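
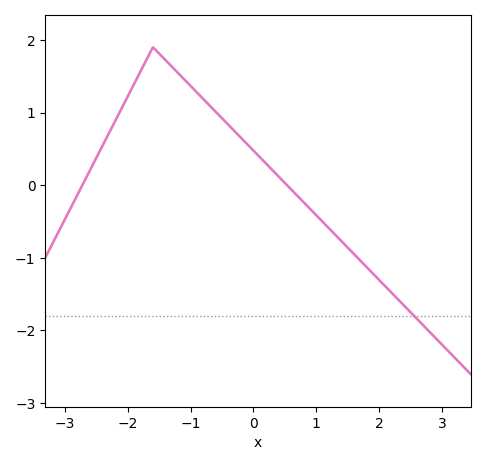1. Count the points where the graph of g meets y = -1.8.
1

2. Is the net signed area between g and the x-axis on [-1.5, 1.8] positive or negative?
positive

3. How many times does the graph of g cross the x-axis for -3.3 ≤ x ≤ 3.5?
2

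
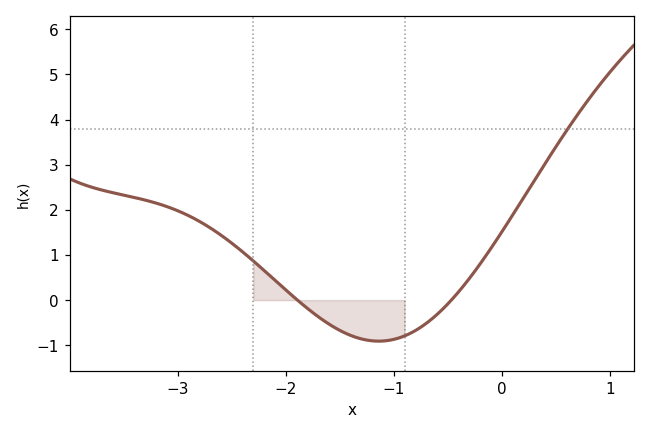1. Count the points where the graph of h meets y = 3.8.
1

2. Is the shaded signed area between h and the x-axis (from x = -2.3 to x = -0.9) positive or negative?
negative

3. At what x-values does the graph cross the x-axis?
-1.9, -0.5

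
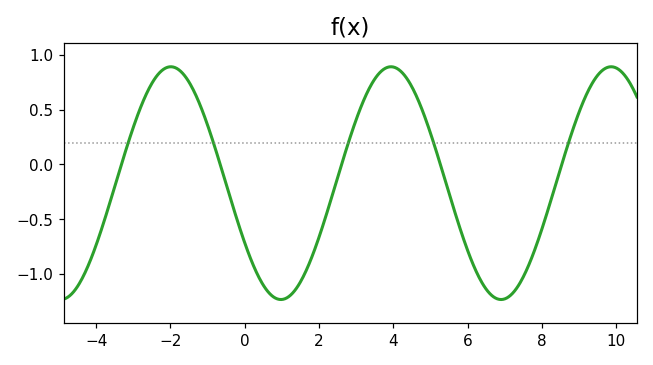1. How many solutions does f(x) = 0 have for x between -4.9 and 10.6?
5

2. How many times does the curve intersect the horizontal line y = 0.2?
5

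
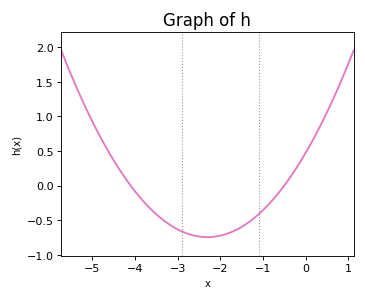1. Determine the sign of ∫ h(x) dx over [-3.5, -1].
negative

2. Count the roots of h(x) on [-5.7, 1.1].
2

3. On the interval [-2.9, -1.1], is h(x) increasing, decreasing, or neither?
neither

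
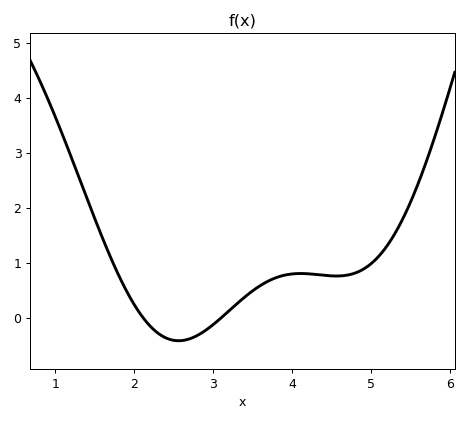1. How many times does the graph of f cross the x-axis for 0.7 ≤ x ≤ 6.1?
2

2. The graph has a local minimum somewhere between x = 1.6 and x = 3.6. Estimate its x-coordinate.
2.6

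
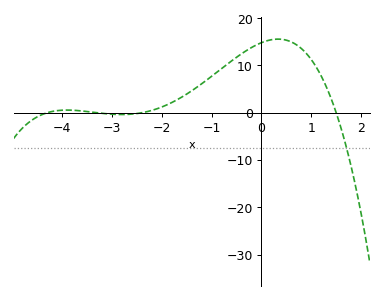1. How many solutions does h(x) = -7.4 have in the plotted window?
1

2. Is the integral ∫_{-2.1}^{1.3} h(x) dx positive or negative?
positive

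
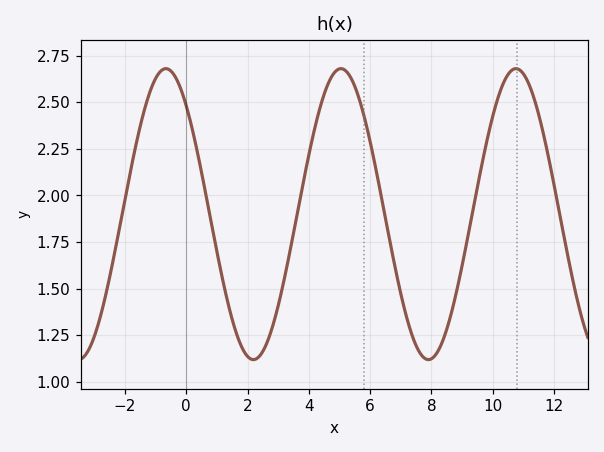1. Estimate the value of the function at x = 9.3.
1.88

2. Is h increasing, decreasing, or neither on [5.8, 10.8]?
neither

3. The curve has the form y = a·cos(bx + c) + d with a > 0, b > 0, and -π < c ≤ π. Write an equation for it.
y = 0.78cos(1.1x + 0.73) + 1.9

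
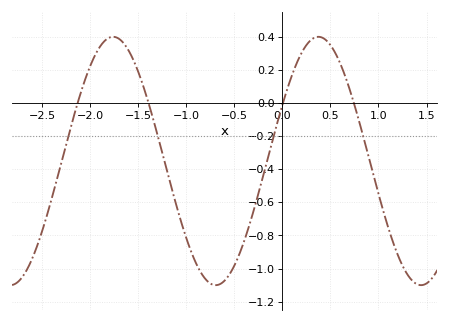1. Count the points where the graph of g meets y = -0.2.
4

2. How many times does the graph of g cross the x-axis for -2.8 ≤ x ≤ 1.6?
4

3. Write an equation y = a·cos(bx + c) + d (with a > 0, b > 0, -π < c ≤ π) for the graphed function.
y = 0.75cos(2.94x - 1.1) - 0.35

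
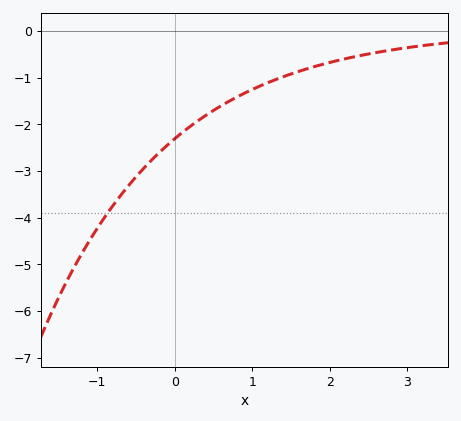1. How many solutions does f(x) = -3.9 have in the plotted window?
1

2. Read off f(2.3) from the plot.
-0.559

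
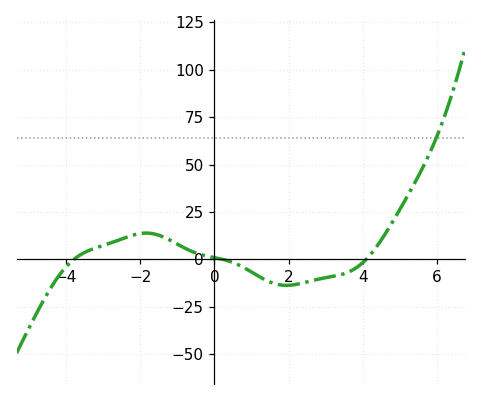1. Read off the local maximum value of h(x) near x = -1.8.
14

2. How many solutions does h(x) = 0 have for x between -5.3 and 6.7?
3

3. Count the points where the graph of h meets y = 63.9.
1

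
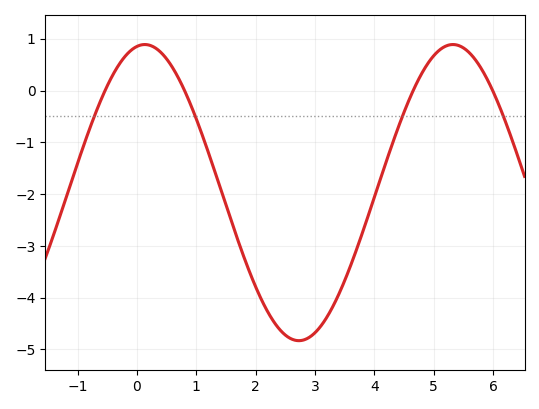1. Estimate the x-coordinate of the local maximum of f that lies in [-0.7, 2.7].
0.134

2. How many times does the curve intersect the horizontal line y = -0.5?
4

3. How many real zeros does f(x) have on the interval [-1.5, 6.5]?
4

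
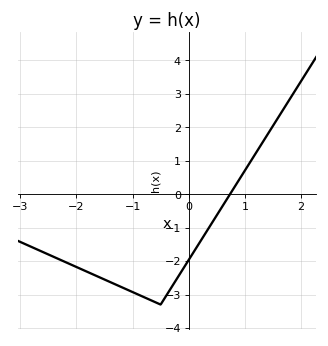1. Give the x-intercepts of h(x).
0.735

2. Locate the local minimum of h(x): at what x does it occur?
-0.502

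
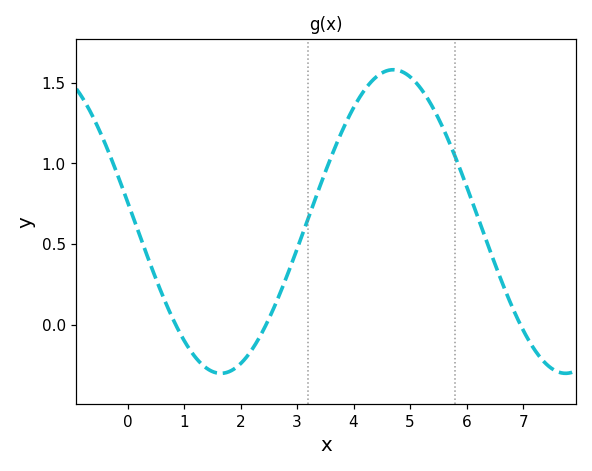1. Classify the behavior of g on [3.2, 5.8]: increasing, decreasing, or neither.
neither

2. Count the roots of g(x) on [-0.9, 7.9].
3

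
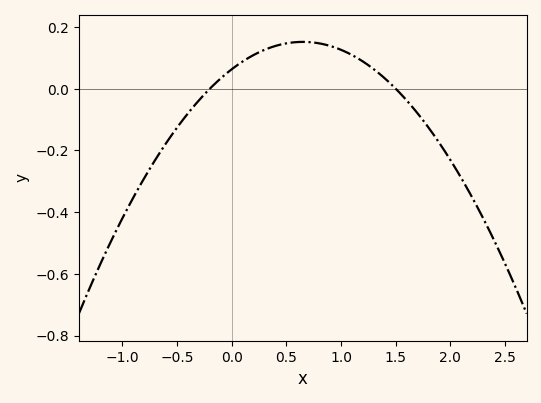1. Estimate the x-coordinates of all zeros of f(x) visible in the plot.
-0.2, 1.5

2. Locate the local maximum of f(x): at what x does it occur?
0.65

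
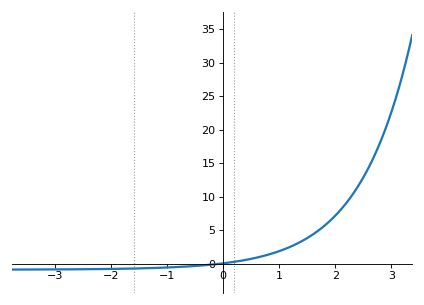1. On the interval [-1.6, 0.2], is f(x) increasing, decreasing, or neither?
increasing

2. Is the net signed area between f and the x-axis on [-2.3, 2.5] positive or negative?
positive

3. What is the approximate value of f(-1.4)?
-0.708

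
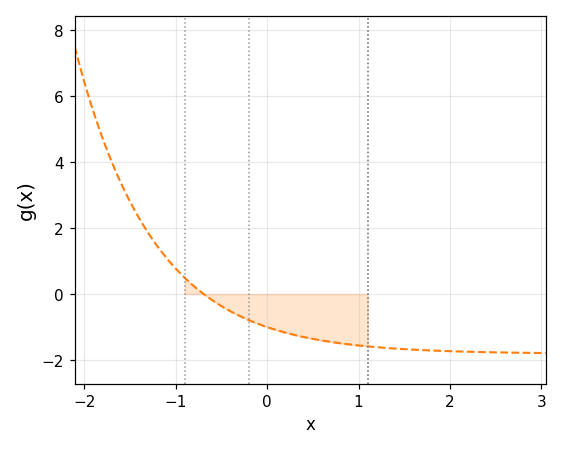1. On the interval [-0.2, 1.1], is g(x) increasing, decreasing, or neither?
decreasing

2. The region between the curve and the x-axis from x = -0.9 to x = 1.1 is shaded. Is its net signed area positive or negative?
negative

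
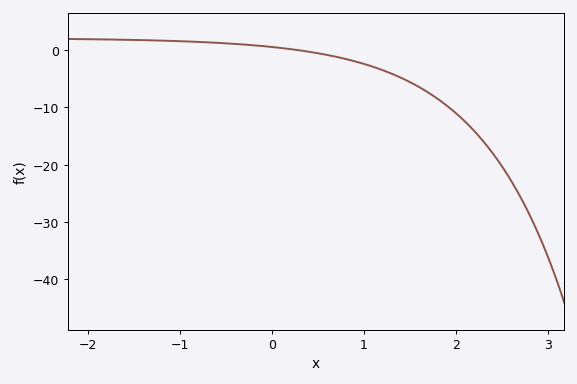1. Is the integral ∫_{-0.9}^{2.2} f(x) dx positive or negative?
negative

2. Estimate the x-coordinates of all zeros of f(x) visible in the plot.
0.3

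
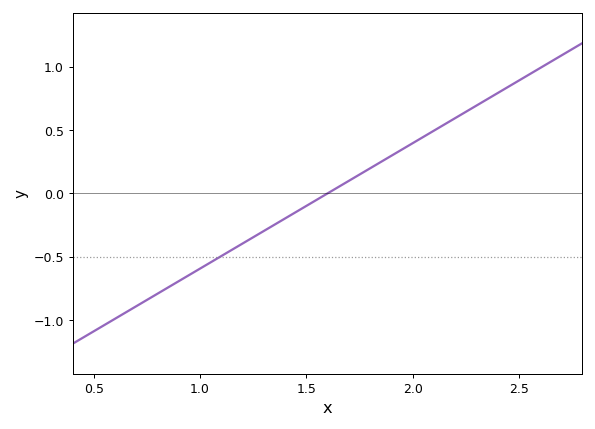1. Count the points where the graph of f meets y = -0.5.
1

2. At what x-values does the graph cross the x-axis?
1.6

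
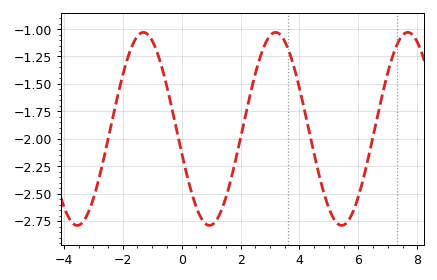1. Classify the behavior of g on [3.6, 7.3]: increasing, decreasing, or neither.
neither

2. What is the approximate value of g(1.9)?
-2.11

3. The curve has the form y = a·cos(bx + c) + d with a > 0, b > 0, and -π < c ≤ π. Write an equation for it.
y = 0.88cos(1.4x + 1.82) - 1.91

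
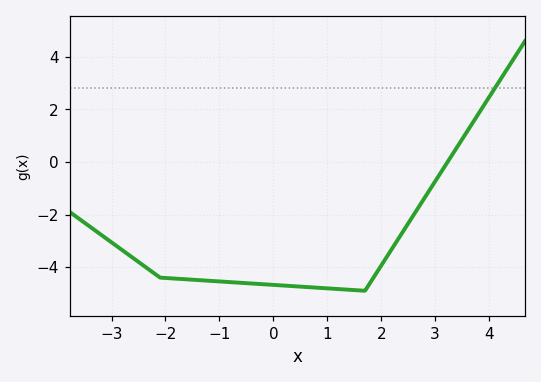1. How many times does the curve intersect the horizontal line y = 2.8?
1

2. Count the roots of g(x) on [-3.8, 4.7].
1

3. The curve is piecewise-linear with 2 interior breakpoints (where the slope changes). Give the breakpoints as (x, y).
(-2.1, -4.4); (1.7, -4.9)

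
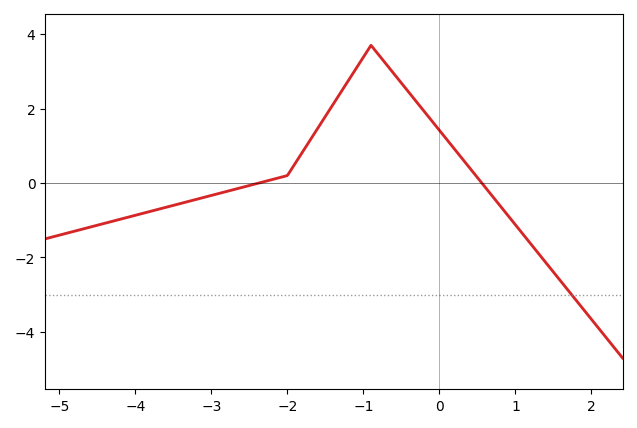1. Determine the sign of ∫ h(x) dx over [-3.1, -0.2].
positive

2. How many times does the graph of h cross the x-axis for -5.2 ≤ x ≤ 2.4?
2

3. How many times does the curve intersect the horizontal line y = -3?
1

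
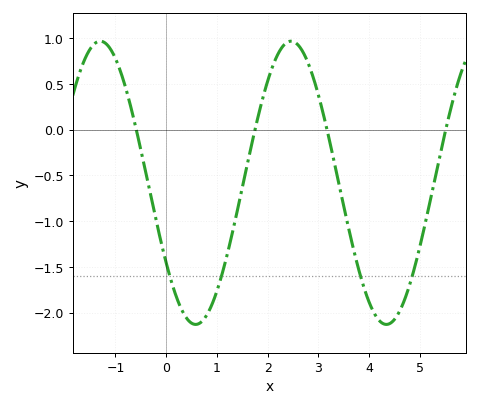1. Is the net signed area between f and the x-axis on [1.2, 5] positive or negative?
negative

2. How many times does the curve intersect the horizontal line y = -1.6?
4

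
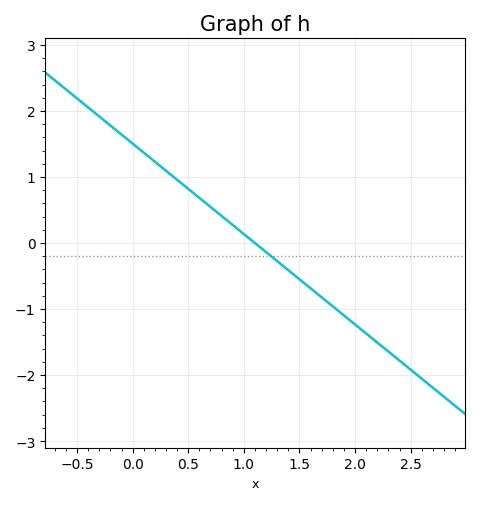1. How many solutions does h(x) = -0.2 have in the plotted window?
1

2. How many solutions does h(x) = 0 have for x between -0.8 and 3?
1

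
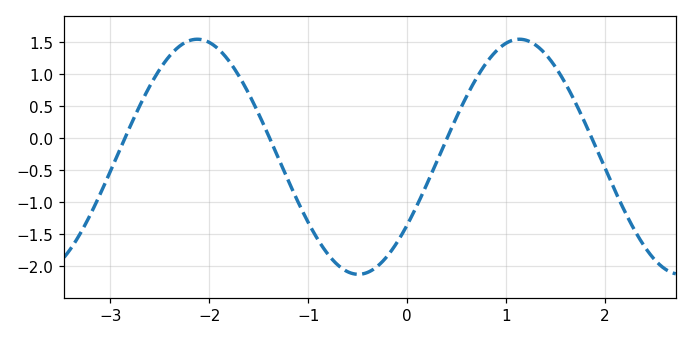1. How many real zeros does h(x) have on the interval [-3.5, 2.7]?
4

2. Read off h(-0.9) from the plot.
-1.6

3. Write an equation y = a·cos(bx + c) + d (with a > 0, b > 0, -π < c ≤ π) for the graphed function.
y = 1.84cos(1.9x - 2.2) - 0.29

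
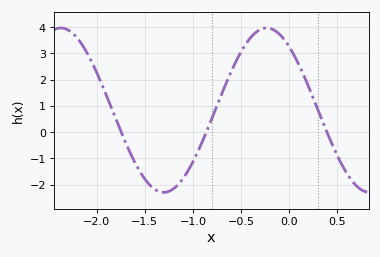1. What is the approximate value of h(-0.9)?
-0.3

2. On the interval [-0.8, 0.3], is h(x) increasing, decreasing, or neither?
neither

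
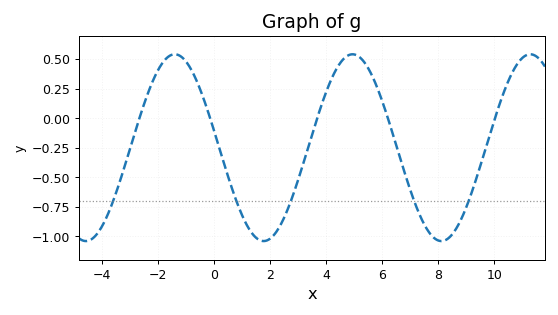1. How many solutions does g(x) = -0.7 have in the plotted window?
5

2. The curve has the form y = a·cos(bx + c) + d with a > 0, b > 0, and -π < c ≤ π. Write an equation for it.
y = 0.79cos(0.99x + 1.4) - 0.25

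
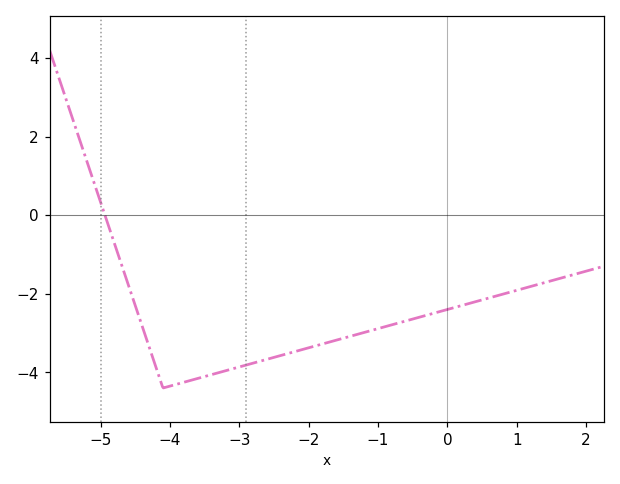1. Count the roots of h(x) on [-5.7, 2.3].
1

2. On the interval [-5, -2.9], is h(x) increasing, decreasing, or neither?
neither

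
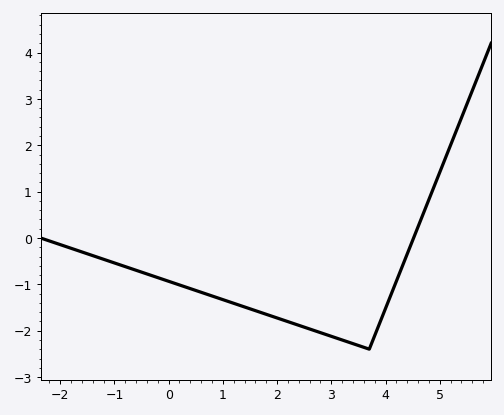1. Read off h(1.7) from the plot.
-1.6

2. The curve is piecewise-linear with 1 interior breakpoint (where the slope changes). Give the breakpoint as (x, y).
(3.7, -2.4)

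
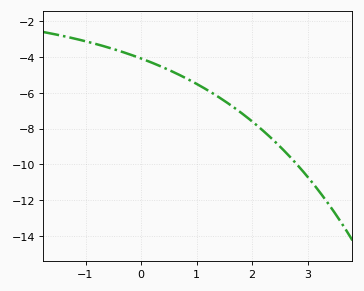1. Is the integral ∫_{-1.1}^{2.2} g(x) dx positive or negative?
negative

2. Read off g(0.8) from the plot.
-5.18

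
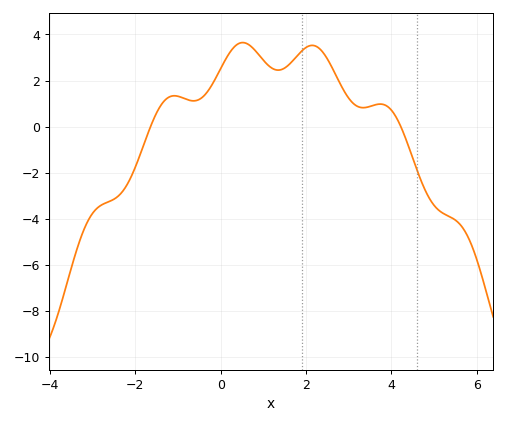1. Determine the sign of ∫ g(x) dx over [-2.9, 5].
positive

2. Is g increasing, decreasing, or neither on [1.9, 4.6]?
neither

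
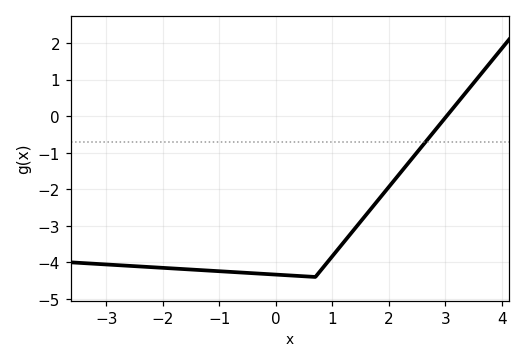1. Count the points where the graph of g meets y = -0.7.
1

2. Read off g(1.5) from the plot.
-2.88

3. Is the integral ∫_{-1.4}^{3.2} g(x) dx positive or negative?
negative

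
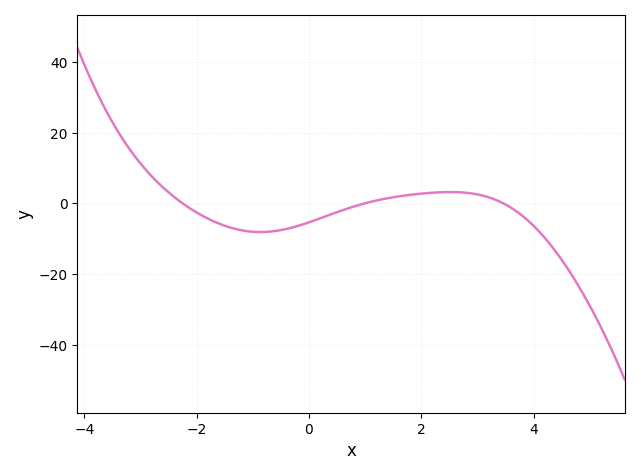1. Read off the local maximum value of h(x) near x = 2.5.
4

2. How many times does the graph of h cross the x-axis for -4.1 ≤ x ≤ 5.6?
3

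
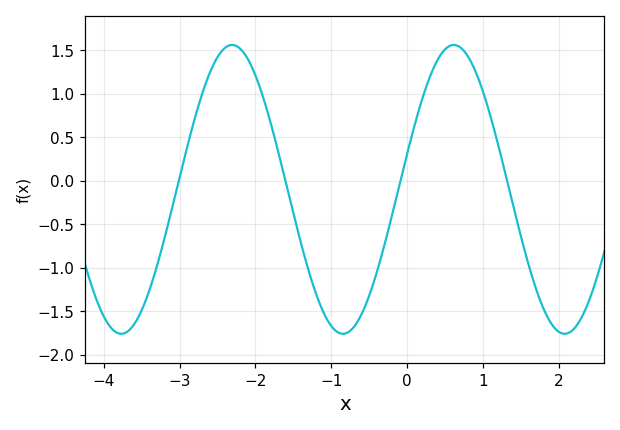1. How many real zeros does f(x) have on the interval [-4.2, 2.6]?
4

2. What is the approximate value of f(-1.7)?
0.333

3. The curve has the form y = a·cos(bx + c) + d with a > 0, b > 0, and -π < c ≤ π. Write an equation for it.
y = 1.66cos(2.15x - 1.32) - 0.1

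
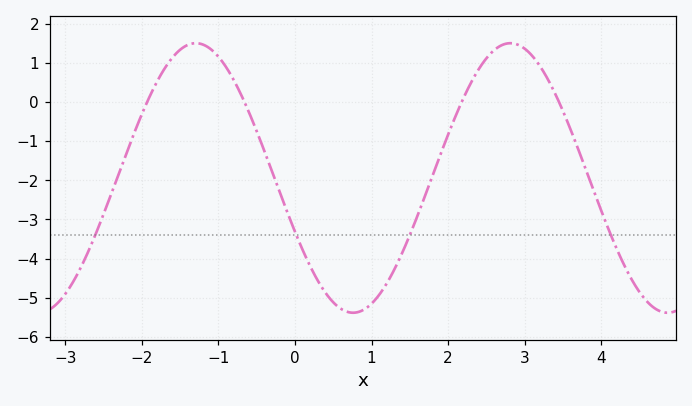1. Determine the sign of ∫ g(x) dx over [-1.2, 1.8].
negative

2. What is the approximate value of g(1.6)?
-2.9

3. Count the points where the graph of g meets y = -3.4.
4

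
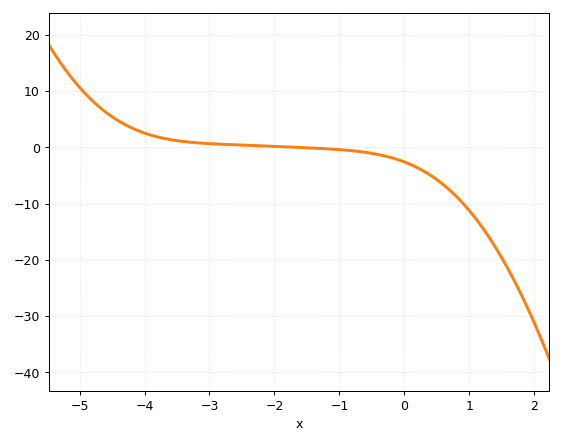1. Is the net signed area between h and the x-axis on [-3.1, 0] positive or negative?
negative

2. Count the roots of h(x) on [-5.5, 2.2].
1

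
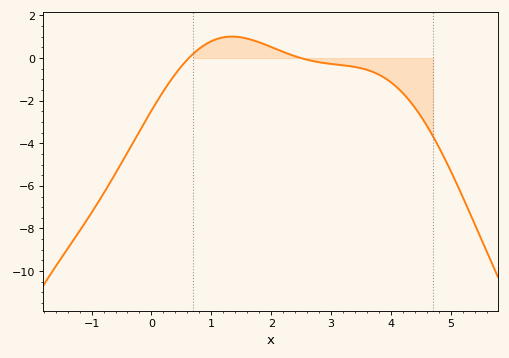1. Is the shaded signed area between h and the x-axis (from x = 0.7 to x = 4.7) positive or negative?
negative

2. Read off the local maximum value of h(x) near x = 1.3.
1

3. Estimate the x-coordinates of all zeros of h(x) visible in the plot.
0.6, 2.4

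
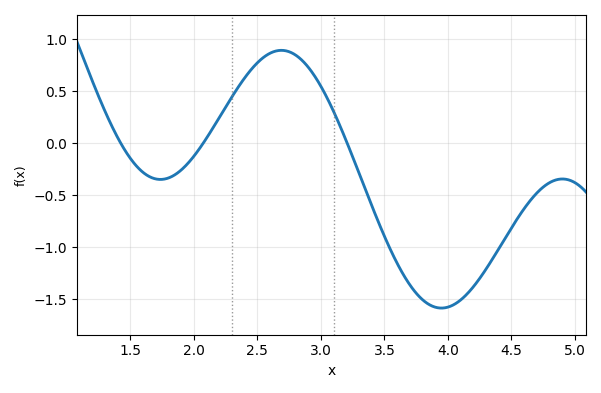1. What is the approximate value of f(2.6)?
0.867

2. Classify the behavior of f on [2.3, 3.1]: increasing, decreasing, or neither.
neither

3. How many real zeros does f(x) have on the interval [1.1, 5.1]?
3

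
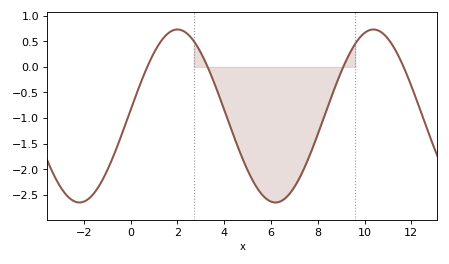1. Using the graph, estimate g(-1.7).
-2.55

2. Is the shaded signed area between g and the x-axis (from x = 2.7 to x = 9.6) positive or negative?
negative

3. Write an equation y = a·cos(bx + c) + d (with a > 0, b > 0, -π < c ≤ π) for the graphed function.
y = 1.69cos(0.75x - 1.5) - 0.96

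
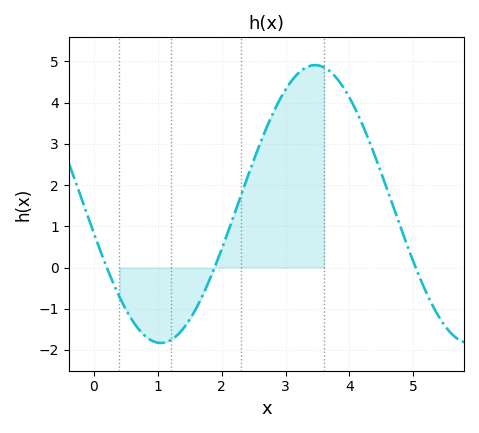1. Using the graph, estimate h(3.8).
4.59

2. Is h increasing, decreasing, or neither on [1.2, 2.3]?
increasing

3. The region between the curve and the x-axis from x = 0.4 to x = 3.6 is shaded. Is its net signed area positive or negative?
positive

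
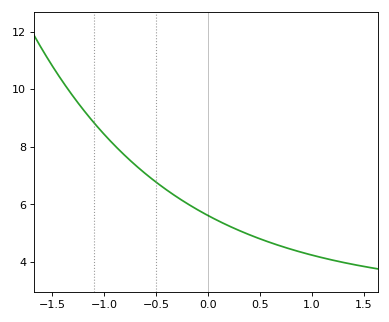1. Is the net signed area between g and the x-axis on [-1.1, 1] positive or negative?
positive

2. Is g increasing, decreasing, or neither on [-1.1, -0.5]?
decreasing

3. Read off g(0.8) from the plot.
4.44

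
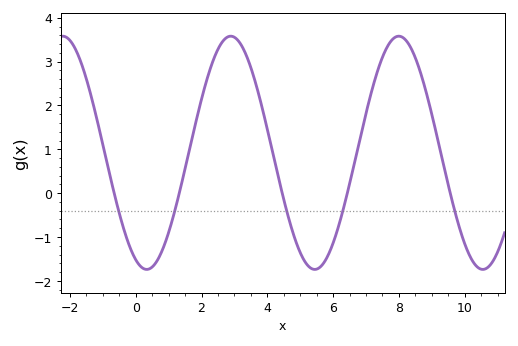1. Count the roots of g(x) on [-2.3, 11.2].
5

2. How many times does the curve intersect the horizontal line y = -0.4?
5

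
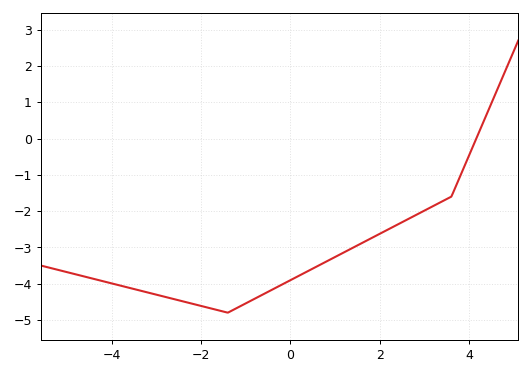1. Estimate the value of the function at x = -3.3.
-4.21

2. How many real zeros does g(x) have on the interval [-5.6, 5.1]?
1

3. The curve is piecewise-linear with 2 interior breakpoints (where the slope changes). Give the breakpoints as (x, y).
(-1.4, -4.8); (3.6, -1.6)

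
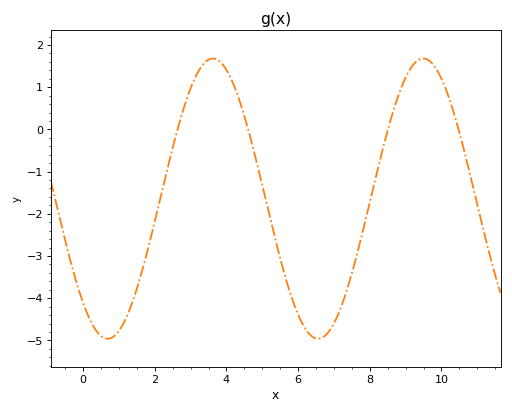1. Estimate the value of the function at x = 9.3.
1.61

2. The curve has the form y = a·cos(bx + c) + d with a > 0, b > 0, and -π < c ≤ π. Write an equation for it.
y = 3.32cos(1.07x + 2.41) - 1.64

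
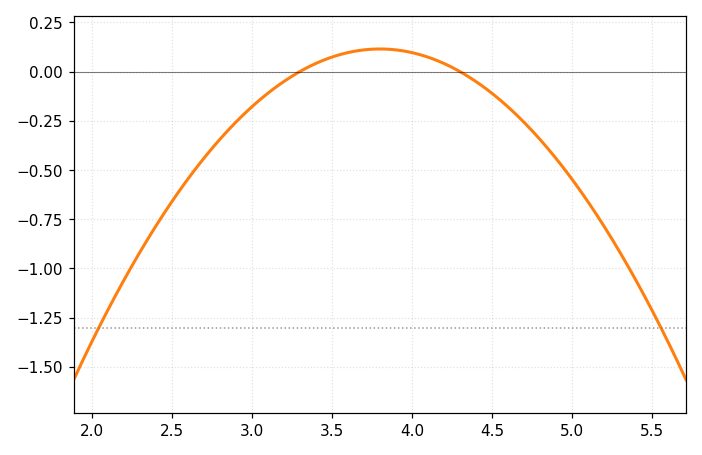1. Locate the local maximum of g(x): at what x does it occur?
3.8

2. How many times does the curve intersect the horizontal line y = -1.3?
2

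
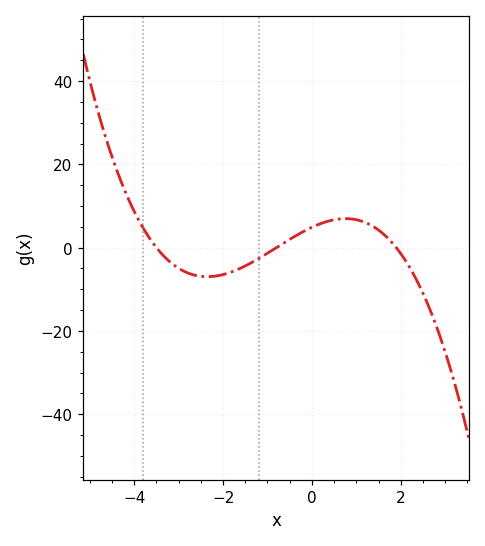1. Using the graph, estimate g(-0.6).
1.33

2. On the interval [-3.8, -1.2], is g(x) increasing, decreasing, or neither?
neither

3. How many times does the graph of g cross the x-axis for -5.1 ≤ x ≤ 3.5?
3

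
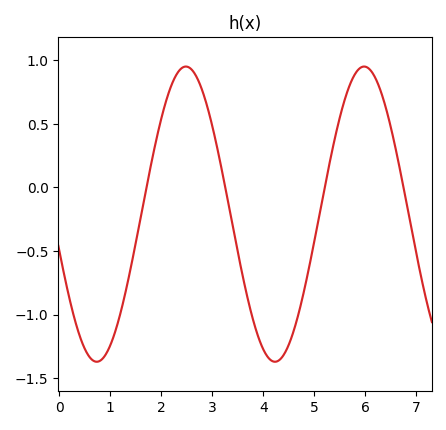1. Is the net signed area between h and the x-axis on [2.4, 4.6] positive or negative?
negative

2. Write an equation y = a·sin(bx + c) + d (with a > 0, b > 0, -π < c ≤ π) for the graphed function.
y = 1.16sin(1.8x - 2.9) - 0.21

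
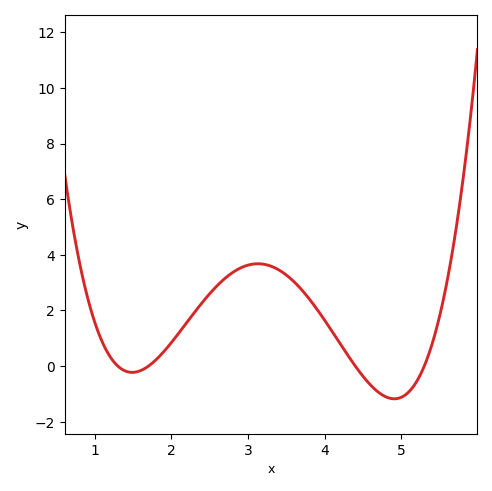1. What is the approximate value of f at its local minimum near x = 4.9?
-1.2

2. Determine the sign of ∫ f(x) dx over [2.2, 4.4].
positive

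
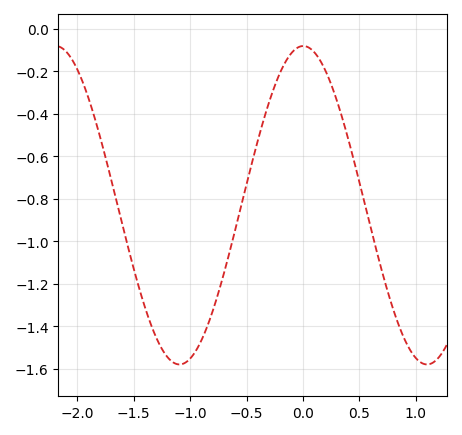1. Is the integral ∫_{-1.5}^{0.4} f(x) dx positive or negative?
negative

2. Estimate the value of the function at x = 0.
-0.08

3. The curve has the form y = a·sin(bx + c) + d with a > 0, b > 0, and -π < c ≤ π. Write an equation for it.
y = 0.75sin(2.9x + 1.6) - 0.83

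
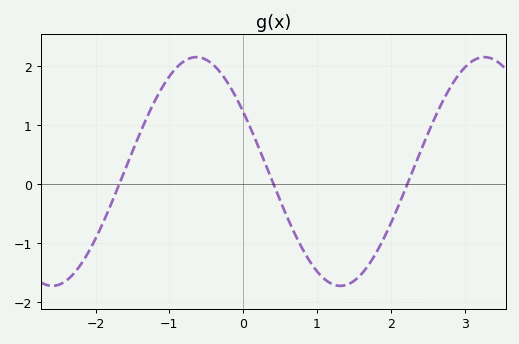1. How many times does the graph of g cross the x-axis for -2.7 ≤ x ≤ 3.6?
3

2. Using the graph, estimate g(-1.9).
-0.7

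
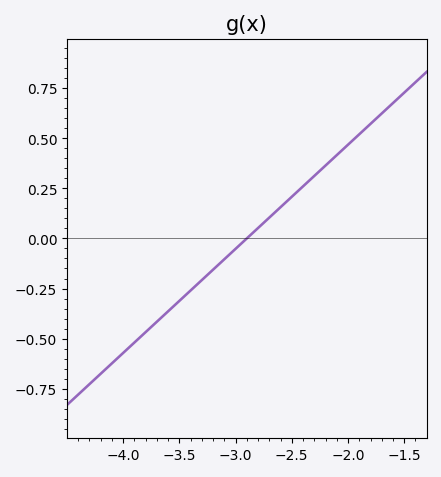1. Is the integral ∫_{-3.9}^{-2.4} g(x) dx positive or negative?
negative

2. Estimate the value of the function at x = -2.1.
0.42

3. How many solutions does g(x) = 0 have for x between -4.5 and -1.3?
1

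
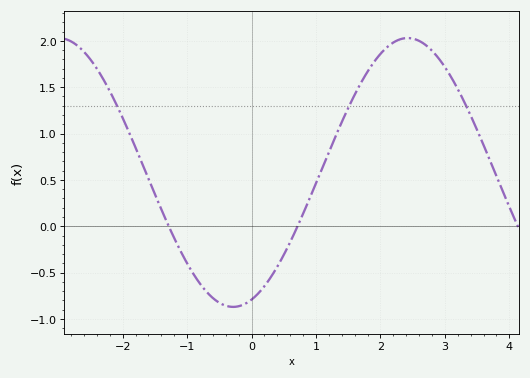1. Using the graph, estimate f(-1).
-0.399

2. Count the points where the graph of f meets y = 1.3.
3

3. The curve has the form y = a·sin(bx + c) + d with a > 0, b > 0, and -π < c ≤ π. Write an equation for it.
y = 1.45sin(1.16x - 1.24) + 0.58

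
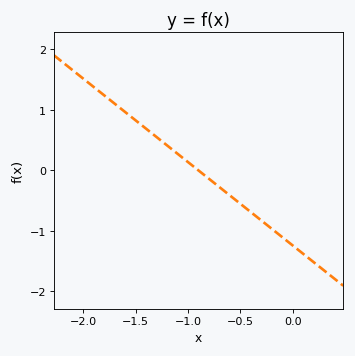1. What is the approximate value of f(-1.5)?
0.828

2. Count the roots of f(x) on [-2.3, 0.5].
1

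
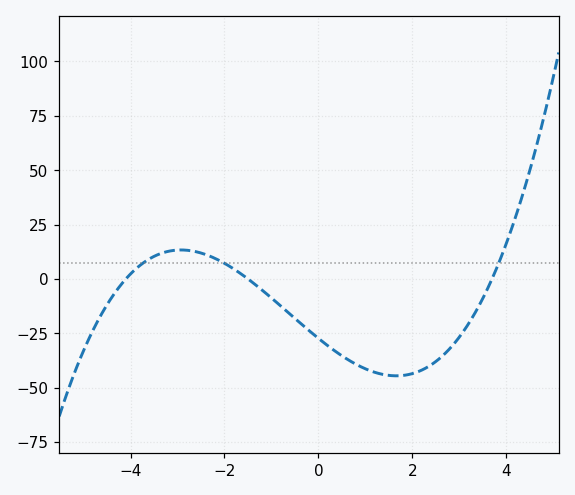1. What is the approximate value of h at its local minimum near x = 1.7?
-44.6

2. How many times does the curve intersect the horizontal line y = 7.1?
3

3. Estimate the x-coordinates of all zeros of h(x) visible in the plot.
-4.1, -1.5, 3.7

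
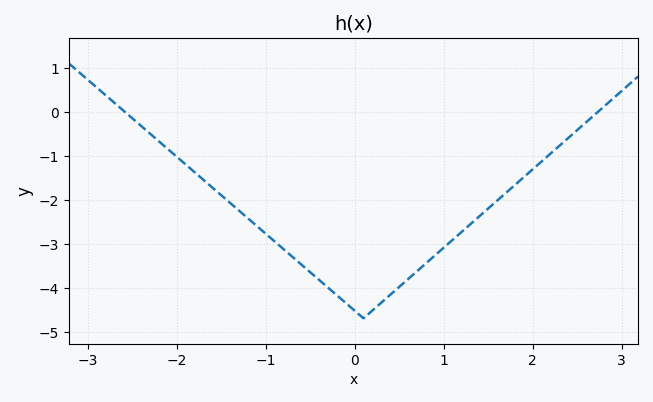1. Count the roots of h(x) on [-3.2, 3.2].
2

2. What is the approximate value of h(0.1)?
-4.7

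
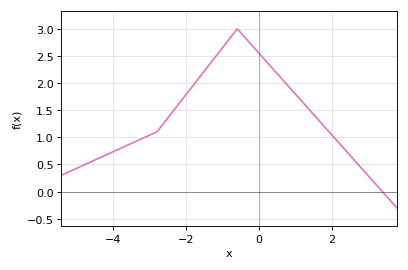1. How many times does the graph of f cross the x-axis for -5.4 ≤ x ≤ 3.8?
1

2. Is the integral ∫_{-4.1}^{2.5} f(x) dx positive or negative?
positive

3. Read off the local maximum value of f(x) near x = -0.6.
3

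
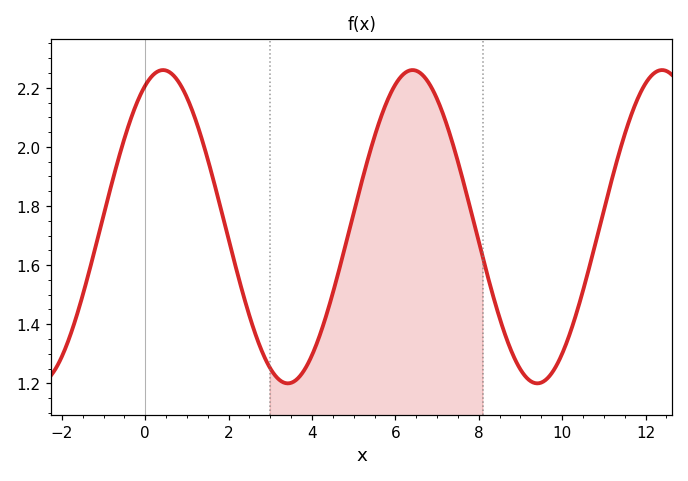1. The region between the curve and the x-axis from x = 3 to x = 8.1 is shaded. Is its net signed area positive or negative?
positive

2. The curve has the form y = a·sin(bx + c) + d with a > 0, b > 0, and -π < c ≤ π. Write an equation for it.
y = 0.53sin(1.1x + 1.1) + 1.73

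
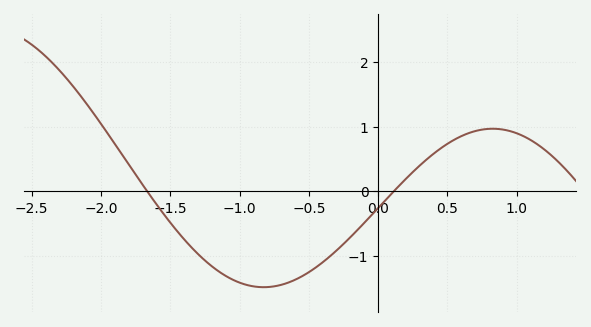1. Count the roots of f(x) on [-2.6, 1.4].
2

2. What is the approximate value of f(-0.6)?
-1.37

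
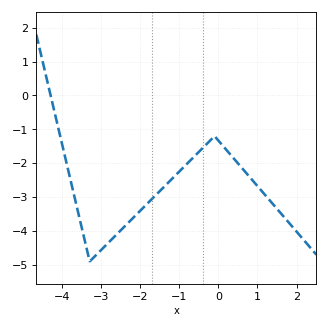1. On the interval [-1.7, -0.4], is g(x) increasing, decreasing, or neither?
increasing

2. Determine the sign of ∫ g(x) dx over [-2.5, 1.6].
negative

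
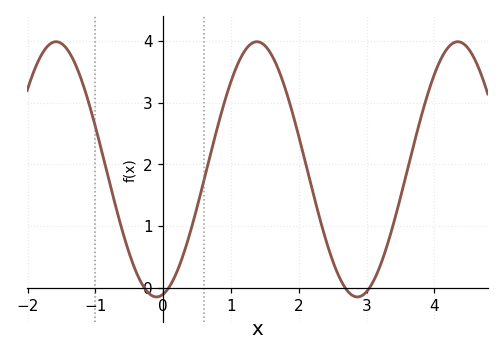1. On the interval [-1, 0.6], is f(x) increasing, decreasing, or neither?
neither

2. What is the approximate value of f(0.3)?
0.548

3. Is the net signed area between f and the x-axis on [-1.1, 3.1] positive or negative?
positive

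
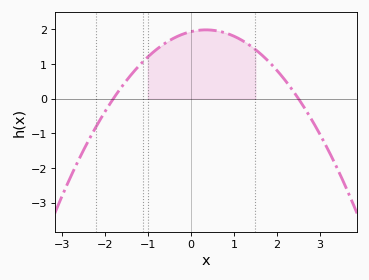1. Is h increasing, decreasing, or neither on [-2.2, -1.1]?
increasing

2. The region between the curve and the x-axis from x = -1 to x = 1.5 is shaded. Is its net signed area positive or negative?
positive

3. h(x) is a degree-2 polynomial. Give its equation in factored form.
y = -0.43(x + 1.8)(x - 2.5)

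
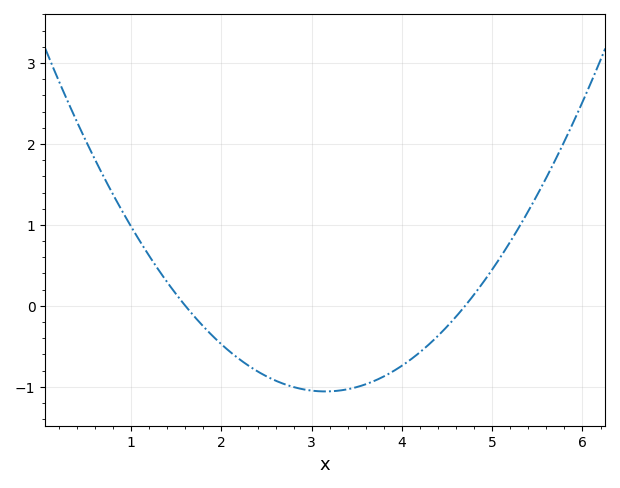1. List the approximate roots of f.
1.6, 4.7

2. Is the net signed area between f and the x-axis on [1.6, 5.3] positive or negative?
negative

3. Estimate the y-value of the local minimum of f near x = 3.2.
-1.06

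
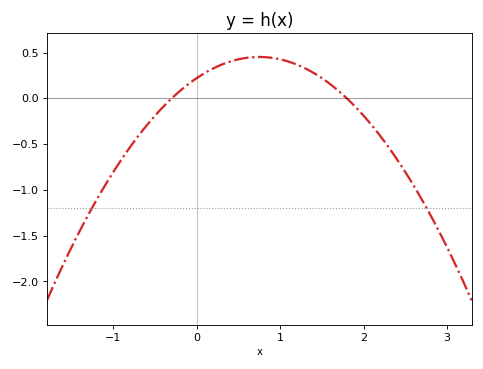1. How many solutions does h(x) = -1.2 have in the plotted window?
2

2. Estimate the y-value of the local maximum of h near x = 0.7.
0.452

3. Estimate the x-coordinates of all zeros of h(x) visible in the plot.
-0.3, 1.8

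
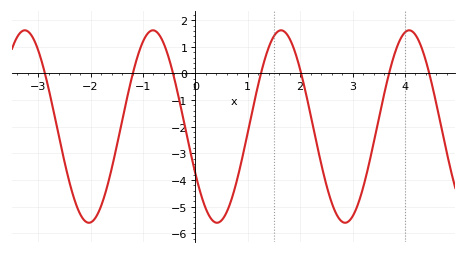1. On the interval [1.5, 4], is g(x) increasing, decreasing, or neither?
neither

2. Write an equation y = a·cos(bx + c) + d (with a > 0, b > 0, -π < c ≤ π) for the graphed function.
y = 3.61cos(2.6x + 2.1) - 1.99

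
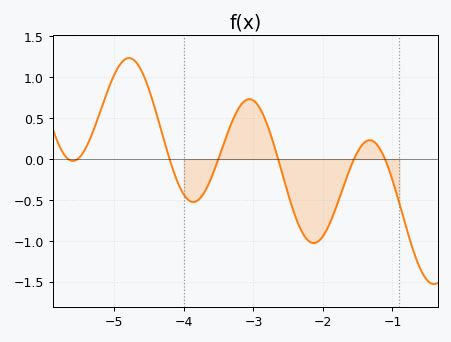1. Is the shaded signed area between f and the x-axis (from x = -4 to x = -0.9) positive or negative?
negative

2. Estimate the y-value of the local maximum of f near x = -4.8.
1.25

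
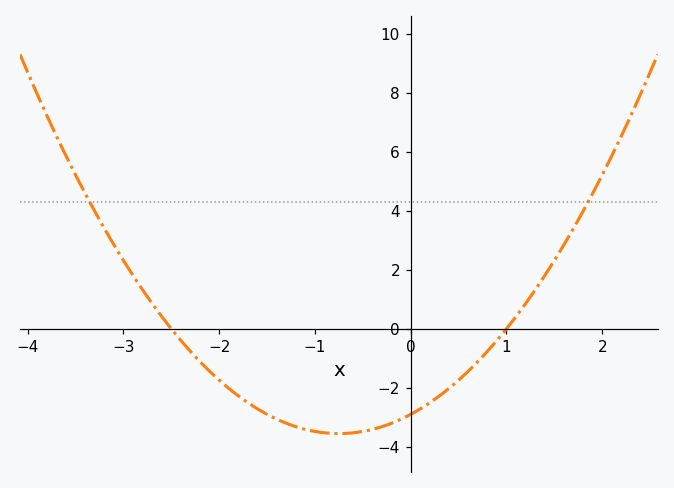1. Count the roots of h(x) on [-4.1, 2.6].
2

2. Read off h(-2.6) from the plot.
0.4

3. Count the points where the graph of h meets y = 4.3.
2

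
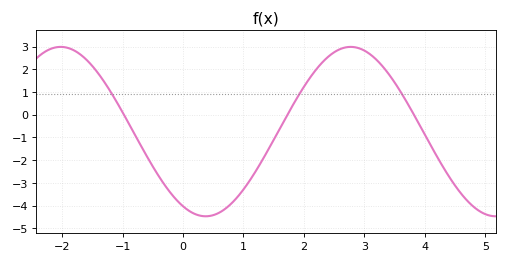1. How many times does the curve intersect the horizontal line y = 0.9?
3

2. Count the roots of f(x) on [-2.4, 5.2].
3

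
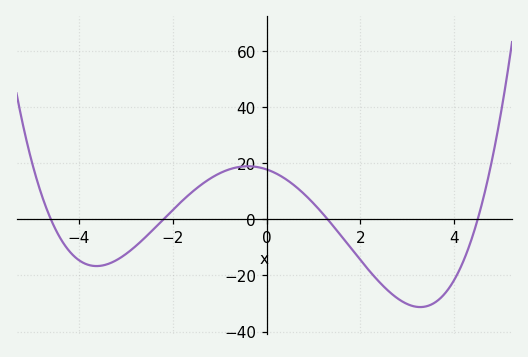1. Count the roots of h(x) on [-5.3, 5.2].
4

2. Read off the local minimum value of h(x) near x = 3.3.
-31.3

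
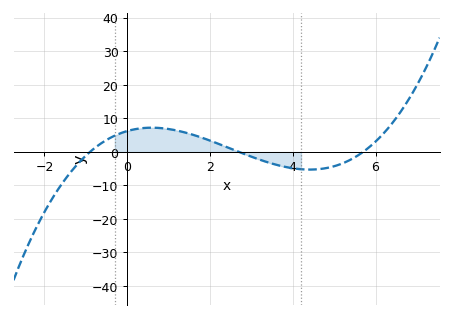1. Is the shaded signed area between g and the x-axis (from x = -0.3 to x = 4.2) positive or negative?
positive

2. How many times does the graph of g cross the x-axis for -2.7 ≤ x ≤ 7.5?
3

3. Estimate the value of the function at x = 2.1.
3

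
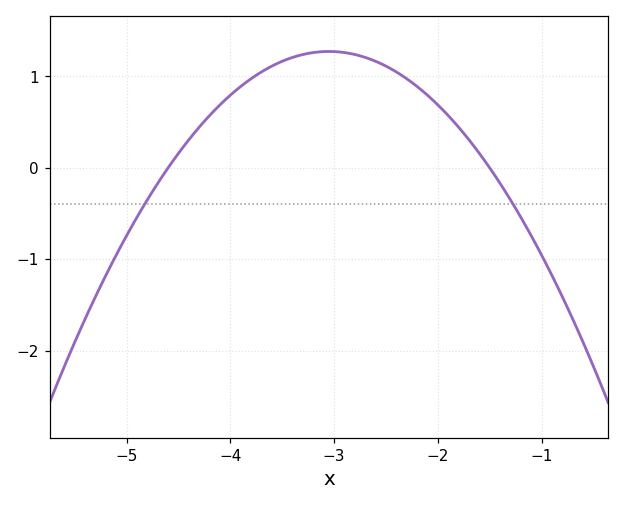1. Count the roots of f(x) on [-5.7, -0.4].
2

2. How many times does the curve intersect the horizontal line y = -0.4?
2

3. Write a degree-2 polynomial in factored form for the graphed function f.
y = -0.53(x + 4.6)(x + 1.5)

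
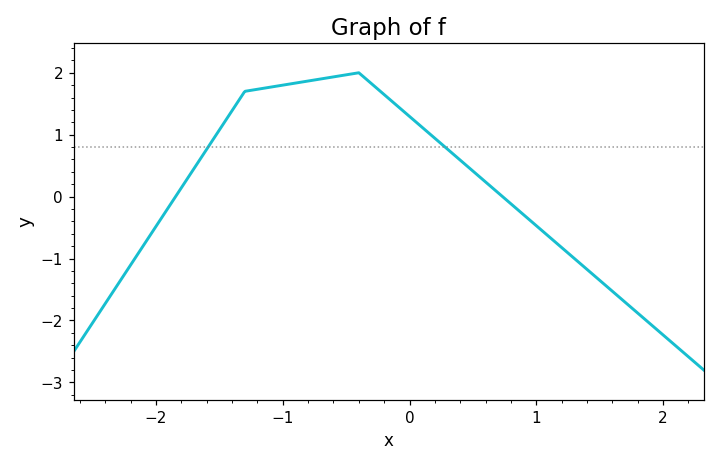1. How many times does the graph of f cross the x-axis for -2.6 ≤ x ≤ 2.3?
2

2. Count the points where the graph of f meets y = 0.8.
2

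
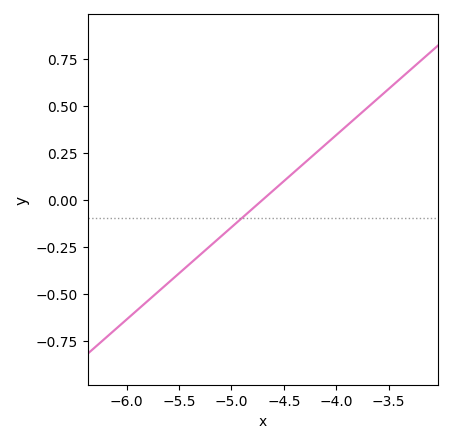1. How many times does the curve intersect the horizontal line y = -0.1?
1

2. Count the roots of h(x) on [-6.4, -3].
1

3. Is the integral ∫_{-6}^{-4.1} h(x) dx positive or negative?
negative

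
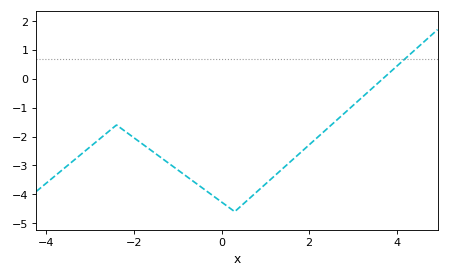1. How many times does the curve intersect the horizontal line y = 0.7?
1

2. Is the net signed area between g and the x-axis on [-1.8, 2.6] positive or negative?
negative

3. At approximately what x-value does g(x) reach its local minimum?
0.4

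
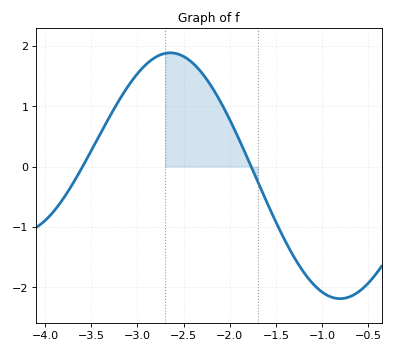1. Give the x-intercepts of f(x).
-3.59, -1.77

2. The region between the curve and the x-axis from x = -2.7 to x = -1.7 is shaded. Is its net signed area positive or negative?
positive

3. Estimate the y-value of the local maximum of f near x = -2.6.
1.88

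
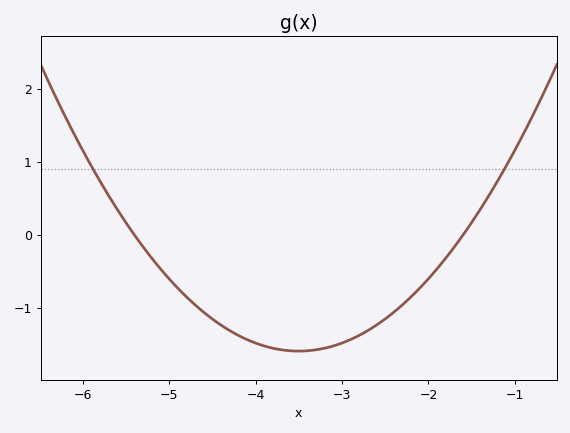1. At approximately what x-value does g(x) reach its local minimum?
-3.5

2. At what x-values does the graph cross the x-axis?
-5.4, -1.6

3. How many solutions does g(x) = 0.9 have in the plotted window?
2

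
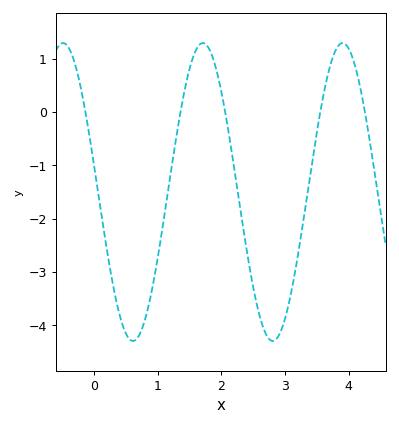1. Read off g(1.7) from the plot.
1.3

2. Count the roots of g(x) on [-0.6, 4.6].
5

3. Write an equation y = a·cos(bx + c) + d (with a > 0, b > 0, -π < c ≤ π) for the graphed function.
y = 2.79cos(2.9x + 1.4) - 1.5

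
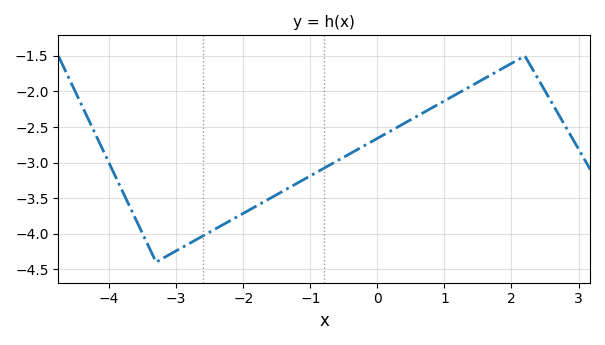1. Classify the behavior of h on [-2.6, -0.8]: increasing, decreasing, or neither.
increasing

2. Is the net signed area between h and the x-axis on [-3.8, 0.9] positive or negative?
negative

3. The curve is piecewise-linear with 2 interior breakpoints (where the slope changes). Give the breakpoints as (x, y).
(-3.3, -4.4); (2.2, -1.5)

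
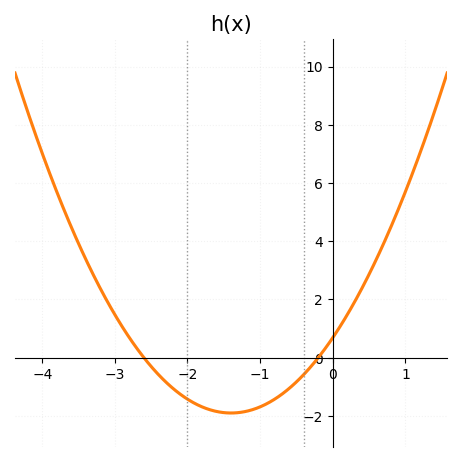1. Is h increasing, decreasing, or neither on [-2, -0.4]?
neither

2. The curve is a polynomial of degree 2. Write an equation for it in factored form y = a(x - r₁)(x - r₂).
y = 1.32(x + 2.6)(x + 0.2)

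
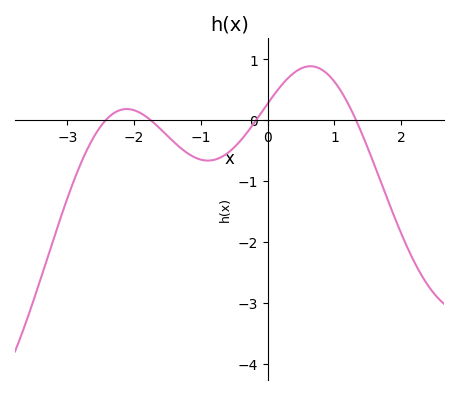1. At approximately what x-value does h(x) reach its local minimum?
-0.896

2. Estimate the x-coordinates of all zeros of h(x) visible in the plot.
-2.43, -1.75, -0.174, 1.32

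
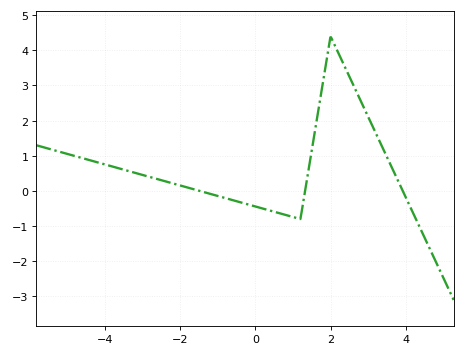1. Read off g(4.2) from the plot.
-0.637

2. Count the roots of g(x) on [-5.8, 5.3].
3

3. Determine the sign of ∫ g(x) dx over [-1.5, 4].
positive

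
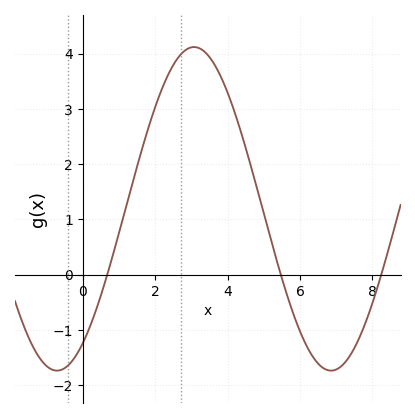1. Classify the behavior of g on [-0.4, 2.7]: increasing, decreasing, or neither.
increasing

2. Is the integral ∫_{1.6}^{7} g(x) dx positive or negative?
positive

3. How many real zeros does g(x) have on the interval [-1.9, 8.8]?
3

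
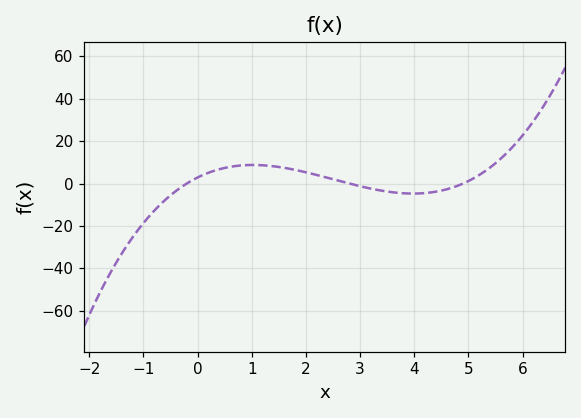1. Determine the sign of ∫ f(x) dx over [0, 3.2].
positive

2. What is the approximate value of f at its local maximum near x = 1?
8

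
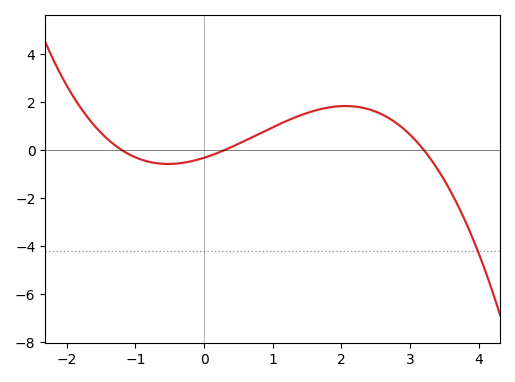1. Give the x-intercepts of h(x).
-1.2, 0.3, 3.2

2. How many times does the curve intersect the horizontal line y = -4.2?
1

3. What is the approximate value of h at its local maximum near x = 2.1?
1.8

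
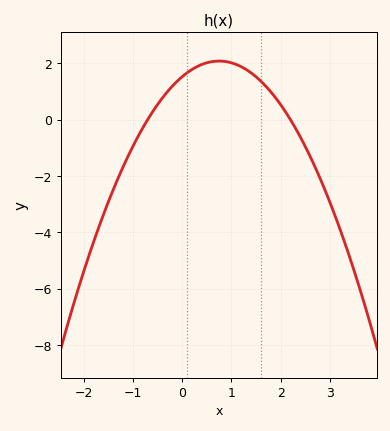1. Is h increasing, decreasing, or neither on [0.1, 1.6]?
neither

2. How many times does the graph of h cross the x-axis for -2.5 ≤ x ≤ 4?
2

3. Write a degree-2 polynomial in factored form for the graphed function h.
y = -0.99(x + 0.7)(x - 2.2)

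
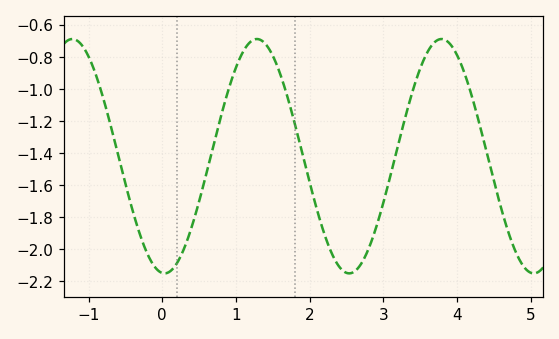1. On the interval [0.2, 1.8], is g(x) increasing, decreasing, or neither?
neither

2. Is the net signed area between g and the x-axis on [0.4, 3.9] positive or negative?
negative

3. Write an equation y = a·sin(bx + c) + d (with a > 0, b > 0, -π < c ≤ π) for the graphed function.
y = 0.73sin(2.5x - 1.6) - 1.42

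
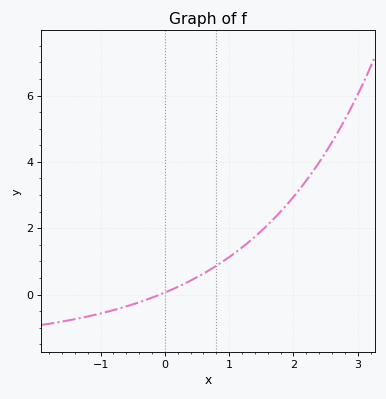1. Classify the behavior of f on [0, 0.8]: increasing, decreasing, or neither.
increasing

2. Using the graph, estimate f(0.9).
0.995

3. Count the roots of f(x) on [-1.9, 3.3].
1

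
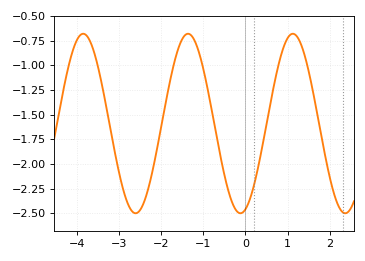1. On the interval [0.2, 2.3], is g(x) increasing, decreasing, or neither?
neither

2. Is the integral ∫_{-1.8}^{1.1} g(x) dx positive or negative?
negative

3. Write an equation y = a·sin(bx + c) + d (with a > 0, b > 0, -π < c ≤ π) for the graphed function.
y = 0.91sin(2.53x - 1.27) - 1.59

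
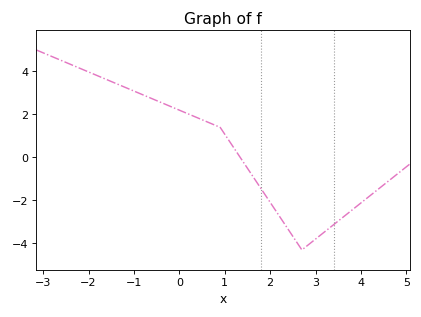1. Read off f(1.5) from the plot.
-0.4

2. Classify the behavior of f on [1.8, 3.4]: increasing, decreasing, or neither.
neither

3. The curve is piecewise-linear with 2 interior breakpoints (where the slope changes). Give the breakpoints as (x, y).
(0.9, 1.4); (2.7, -4.3)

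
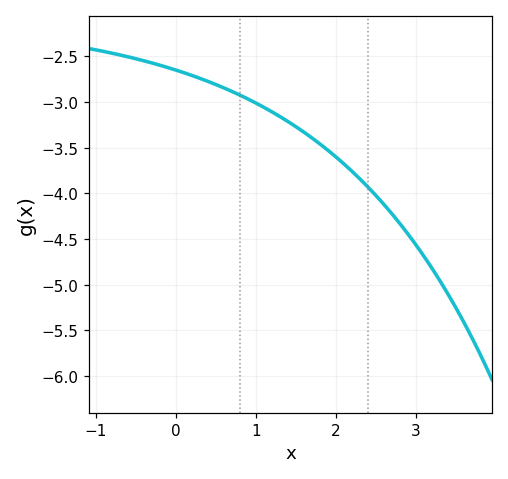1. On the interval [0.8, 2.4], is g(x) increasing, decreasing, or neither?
decreasing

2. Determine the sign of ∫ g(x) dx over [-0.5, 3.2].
negative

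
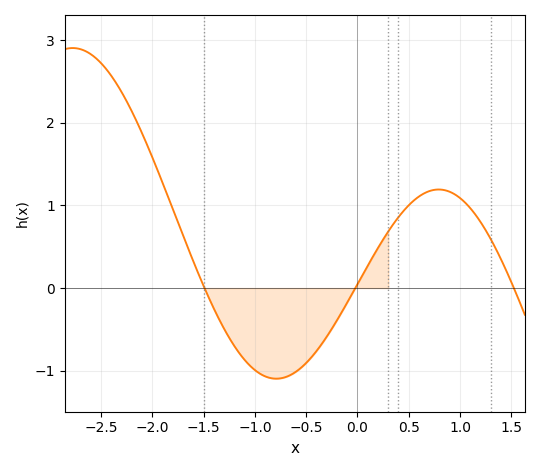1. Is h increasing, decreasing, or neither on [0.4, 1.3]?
neither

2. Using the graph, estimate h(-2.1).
1.87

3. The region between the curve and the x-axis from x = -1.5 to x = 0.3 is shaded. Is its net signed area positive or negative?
negative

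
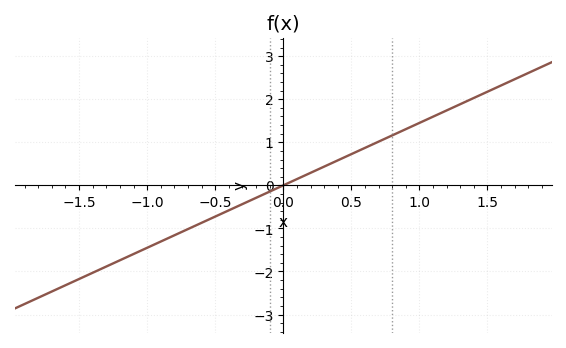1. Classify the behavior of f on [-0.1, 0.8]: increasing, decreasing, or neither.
increasing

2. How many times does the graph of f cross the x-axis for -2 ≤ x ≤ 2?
1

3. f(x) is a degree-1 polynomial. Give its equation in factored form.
y = 1.45(x - 0)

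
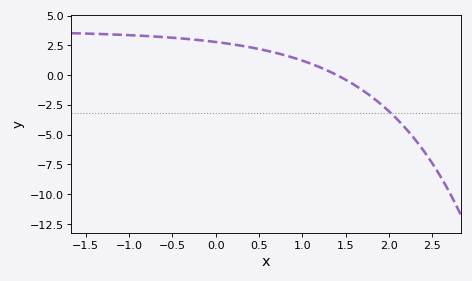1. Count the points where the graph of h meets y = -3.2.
1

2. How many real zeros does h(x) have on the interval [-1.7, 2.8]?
1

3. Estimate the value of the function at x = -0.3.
3.02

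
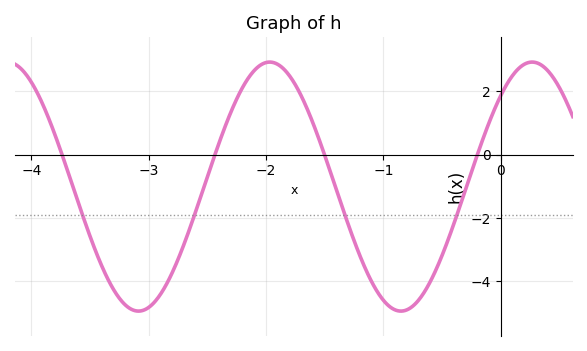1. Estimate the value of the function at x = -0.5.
-3.2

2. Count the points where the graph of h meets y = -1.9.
4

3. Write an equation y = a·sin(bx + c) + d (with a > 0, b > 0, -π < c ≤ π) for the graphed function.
y = 3.93sin(2.8x + 0.82) - 1.01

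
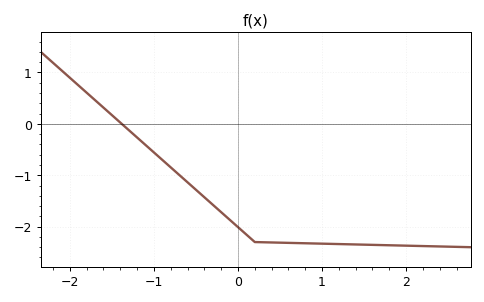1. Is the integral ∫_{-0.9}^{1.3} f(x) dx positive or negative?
negative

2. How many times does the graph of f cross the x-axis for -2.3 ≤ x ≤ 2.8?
1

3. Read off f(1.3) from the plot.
-2.3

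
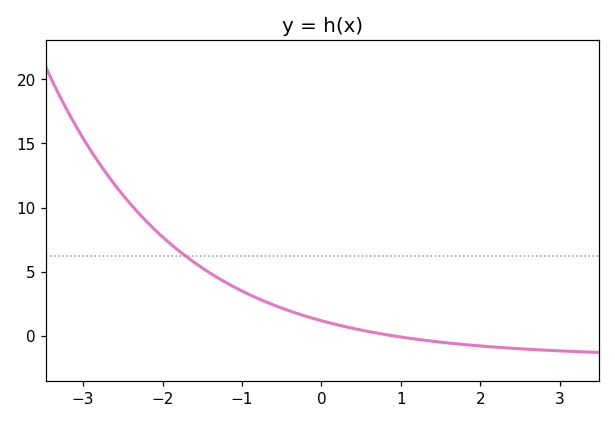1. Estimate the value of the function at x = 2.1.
-0.85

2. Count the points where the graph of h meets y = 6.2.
1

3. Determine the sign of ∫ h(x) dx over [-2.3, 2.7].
positive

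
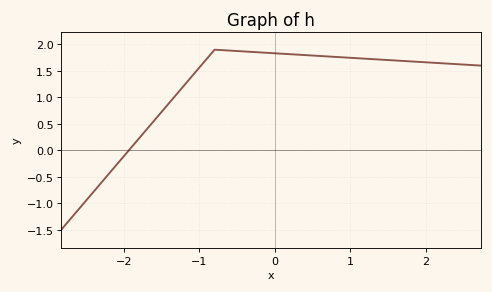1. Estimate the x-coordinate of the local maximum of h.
-0.8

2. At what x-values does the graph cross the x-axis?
-1.9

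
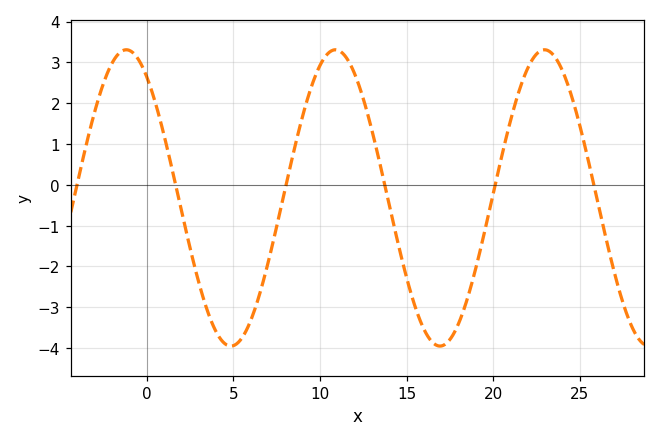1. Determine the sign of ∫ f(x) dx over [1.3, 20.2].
negative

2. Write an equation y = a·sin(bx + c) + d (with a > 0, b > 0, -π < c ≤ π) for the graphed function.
y = 3.63sin(0.52x + 2.2) - 0.32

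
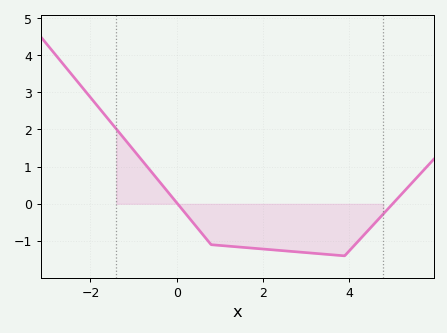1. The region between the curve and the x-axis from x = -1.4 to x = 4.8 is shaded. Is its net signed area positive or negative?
negative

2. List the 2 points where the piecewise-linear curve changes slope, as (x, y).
(0.8, -1.1); (3.9, -1.4)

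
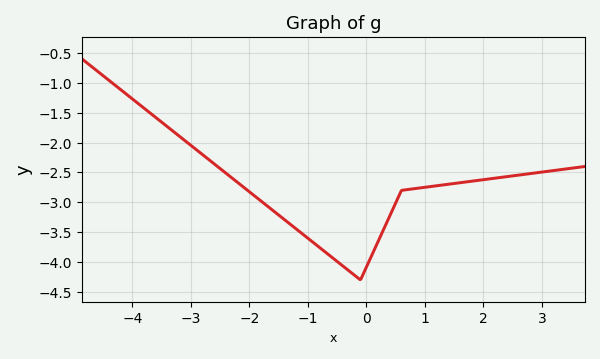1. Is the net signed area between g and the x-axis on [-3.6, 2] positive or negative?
negative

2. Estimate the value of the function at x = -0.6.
-3.91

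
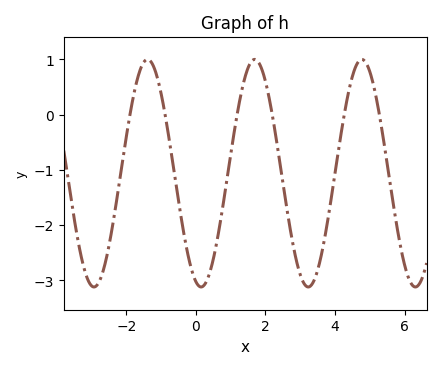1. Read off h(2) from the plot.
0.6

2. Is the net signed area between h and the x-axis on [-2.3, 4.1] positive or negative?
negative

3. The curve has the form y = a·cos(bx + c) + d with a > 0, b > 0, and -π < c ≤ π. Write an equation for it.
y = 2.06cos(2x + 2.8) - 1.06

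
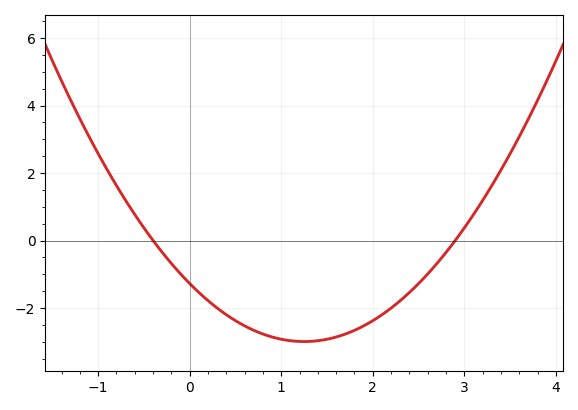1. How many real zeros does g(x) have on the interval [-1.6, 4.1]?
2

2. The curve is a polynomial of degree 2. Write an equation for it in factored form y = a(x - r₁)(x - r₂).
y = 1.1(x + 0.4)(x - 2.9)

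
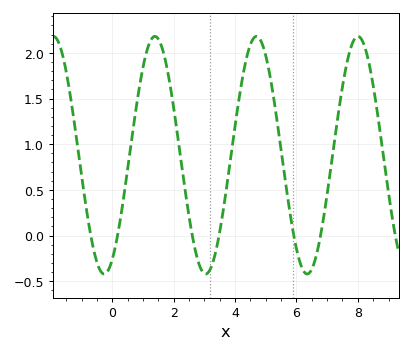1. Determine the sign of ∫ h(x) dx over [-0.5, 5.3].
positive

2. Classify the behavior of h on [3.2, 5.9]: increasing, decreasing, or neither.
neither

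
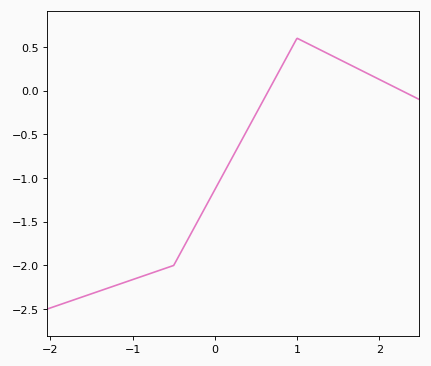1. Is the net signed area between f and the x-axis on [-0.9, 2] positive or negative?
negative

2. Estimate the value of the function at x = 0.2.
-0.8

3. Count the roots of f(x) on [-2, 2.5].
2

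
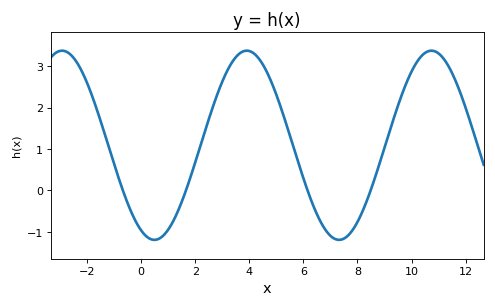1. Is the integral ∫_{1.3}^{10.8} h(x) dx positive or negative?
positive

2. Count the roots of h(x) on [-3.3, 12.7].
4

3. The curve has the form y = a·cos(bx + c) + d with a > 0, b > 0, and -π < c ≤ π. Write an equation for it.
y = 2.28cos(0.92x + 2.7) + 1.09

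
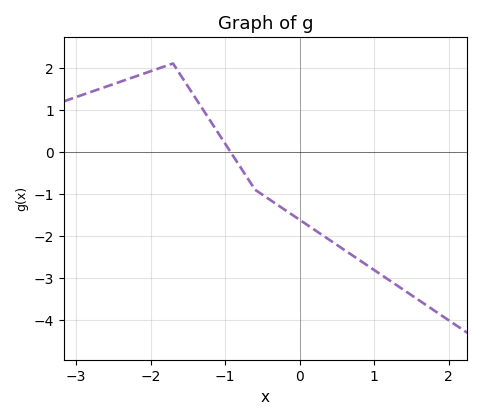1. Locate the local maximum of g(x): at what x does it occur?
-1.7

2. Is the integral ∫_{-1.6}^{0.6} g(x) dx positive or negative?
negative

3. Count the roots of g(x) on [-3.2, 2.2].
1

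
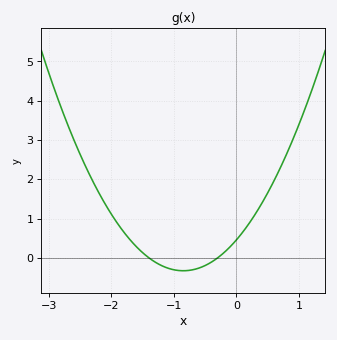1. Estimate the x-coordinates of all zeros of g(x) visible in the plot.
-1.4, -0.3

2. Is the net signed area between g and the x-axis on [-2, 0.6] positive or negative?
positive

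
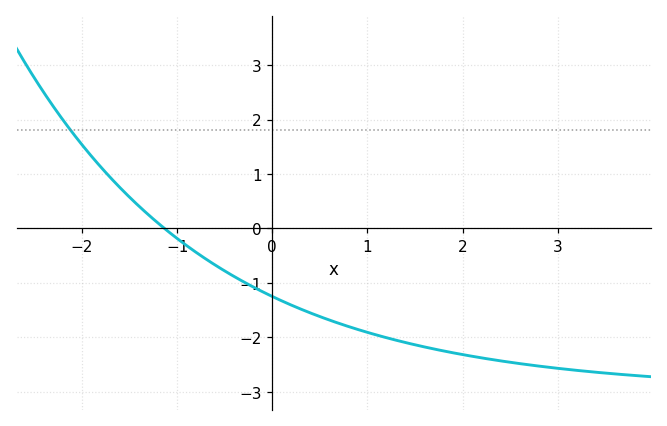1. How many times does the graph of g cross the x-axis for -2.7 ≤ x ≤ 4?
1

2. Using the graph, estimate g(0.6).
-1.7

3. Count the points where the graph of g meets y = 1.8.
1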